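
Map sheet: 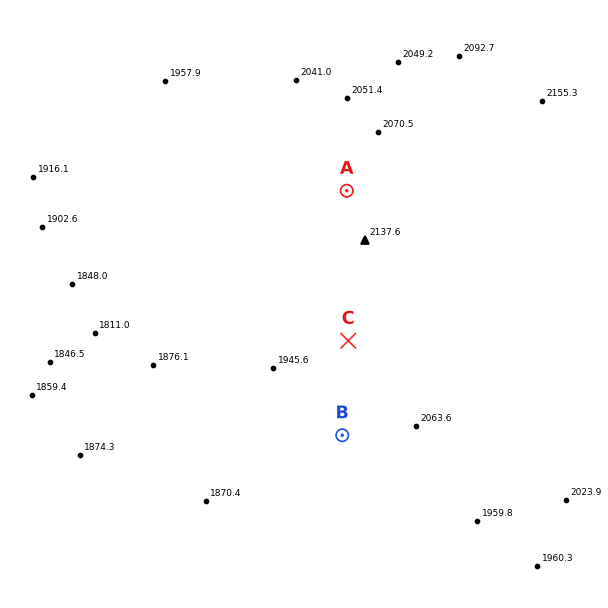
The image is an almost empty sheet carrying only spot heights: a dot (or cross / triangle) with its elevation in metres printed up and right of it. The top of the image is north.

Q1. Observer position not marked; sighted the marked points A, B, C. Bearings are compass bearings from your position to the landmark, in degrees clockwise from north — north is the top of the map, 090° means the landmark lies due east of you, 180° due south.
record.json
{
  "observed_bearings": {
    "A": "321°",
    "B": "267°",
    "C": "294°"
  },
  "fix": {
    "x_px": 537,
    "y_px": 425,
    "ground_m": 2050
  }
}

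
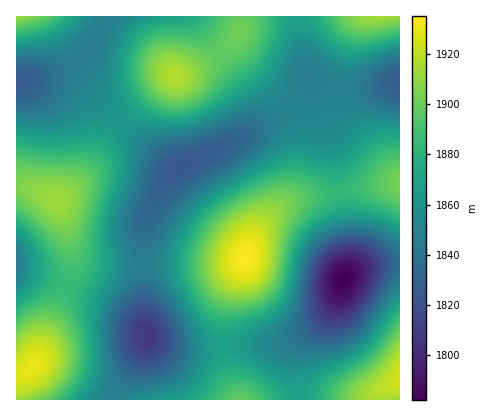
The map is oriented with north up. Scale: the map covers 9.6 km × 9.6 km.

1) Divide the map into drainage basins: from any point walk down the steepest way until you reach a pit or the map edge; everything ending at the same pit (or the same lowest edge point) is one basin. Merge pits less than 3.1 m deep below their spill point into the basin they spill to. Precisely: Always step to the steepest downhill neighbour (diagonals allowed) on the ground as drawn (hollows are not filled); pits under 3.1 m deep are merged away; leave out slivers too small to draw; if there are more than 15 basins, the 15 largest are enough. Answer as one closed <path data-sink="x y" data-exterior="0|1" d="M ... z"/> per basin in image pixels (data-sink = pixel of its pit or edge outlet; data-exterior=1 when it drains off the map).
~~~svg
<path data-sink="182 166" data-exterior="0" d="M238 37l-22 20-26 15-18 4-28 23-28 29-31 46-28 26 5 10 9 34 9 13 14 6 20 2 110-1 18-3 4-3 3-12 11-20 28-28 6-10 6-28 1-30-2-8-9-14-47-50-6-12z"/><path data-sink="344 280" data-exterior="0" d="M400 184l-18 0-86 15-18 10-18 17-11 20-6 20-9 16-10 34-1 28 2 16 9 32 4 8 162 0z"/><path data-sink="146 336" data-exterior="0" d="M70 242l2 20-6 26-31 76-11 9-8 3 0 24 222 0-12-34-3-38 5-30 16-39-12 4-28 2-104-1-14-3-6-4-5-5z"/><path data-sink="20 82" data-exterior="0" d="M240 16l-224 0 0 168 14 4 26 12 6-2 23-24 31-46 28-29 28-23 18-4 20-11 26-21 5-10z"/><path data-sink="400 82" data-exterior="1" d="M400 16l-159 0 0 14-4 10 0 6 4 10 49 52 10 18 1 26-4 26-6 16-9 12 12-6 16-4 28-3 44-9 18 0z"/><path data-sink="16 264" data-exterior="1" d="M20 185l-4 1 0 189 12-4 7-7 4-8 7-22 20-46 6-26-3-24-10-36-17-9z"/>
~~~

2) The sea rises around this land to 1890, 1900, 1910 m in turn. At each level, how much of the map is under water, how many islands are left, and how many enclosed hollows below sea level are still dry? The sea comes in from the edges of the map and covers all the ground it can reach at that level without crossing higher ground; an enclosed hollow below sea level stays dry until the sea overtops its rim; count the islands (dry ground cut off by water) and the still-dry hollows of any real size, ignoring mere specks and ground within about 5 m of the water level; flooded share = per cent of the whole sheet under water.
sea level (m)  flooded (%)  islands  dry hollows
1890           76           1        0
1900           85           2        0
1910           92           2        0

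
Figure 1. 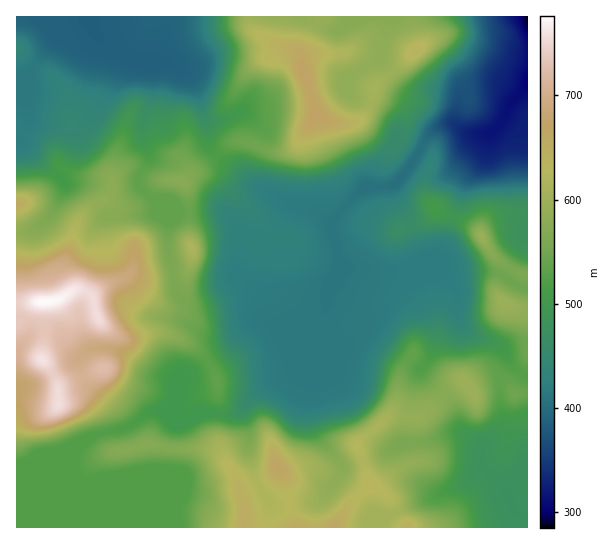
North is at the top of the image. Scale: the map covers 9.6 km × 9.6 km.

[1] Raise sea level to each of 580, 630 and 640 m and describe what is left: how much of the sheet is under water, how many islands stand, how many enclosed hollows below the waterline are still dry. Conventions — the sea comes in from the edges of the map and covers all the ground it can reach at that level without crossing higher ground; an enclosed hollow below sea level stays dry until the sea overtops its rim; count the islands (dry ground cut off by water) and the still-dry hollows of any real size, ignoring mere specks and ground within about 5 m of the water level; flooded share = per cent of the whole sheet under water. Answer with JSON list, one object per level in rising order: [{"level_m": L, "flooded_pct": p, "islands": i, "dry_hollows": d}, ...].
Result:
[{"level_m": 580, "flooded_pct": 75, "islands": 3, "dry_hollows": 0}, {"level_m": 630, "flooded_pct": 89, "islands": 3, "dry_hollows": 0}, {"level_m": 640, "flooded_pct": 90, "islands": 2, "dry_hollows": 0}]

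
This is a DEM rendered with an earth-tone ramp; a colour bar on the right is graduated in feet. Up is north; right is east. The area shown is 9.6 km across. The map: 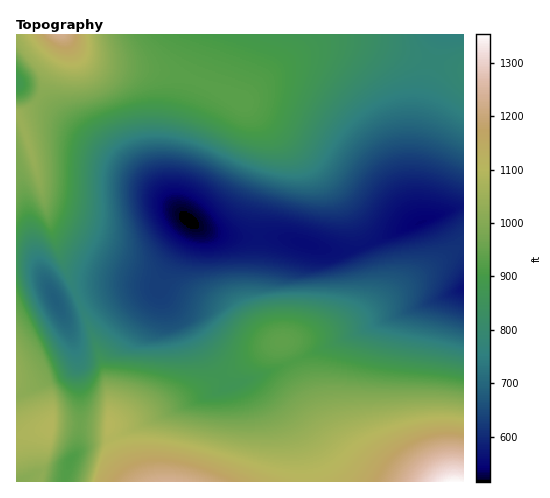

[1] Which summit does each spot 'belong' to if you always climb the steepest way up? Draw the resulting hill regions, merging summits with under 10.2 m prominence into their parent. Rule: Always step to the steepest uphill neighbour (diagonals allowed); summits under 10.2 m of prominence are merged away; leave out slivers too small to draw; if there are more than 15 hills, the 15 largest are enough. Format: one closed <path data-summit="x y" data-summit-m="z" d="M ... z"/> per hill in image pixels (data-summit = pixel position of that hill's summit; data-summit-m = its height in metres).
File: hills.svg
<path data-summit="455 481" data-summit-m="413" d="M463 34l-22 1-15 53-9 43-3 35 1 35 6 20-2 2-56 23-16 5-11 0-58-14-42 0-22-3-22-12-34 64-26 0-30 4-44 14 12 26 8 28 2 67-3 28 3-7 8-5 23-2 83-40 59-21 22 22 16 23 12 27 5 32 156-1z"/><path data-summit="60 35" data-summit-m="375" d="M440 34l-423 0-1 50 25 15 47 39 58 42 37 36 14 10 28 10 53 1 44 12 25 2 28-9 46-21-4-8-3-24 1-38 8-52z"/><path data-summit="21 123" data-summit-m="319" d="M18 84l-2 1 0 176 17 3 6 5 18 35 45-14 30-4 26 0 23-40 10-24-45-42-58-42-47-39z"/><path data-summit="168 481" data-summit-m="376" d="M253 378l-59 21-83 40-19 1-9 4-13 16-5 21 242 1 1-9-5-23-12-27-16-23z"/><path data-summit="50 427" data-summit-m="334" d="M25 262l-9 0 0 219 48 1 6-22 8-11 1-11 1-48-2-32-11-34-23-48-8-10z"/>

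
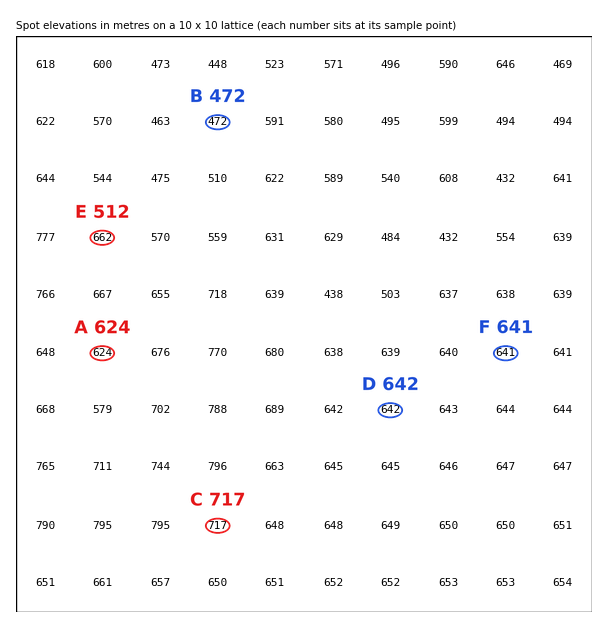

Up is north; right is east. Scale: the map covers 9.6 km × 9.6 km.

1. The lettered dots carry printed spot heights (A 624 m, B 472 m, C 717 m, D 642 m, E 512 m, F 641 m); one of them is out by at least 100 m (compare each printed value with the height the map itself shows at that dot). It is E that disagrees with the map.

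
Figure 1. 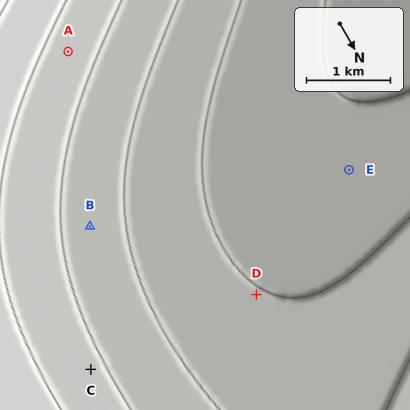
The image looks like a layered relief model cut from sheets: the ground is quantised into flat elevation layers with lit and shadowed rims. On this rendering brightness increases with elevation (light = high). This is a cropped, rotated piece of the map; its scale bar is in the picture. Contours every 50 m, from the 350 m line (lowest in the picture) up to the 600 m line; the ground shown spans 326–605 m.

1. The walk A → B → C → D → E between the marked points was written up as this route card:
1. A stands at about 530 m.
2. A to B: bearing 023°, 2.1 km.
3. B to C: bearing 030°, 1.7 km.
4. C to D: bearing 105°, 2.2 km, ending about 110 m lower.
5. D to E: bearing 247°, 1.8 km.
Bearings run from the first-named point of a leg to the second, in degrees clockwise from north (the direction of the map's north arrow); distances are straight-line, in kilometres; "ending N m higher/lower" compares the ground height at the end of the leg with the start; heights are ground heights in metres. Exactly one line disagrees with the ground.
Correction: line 4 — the bearing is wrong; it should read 276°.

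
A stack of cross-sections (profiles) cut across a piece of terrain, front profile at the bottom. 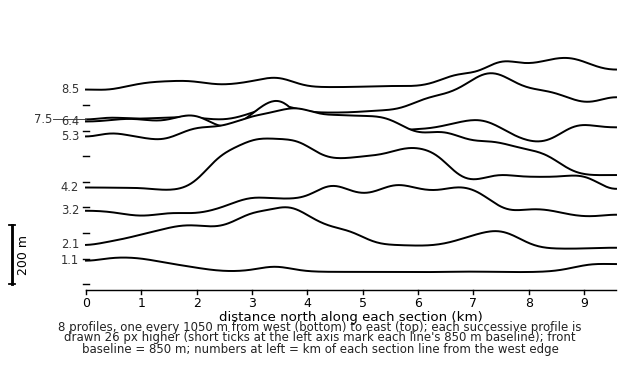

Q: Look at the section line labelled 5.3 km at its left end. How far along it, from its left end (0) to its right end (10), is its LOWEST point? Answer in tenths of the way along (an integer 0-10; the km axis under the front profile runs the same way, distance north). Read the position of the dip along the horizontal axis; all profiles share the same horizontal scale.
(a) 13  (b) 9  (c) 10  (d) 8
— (c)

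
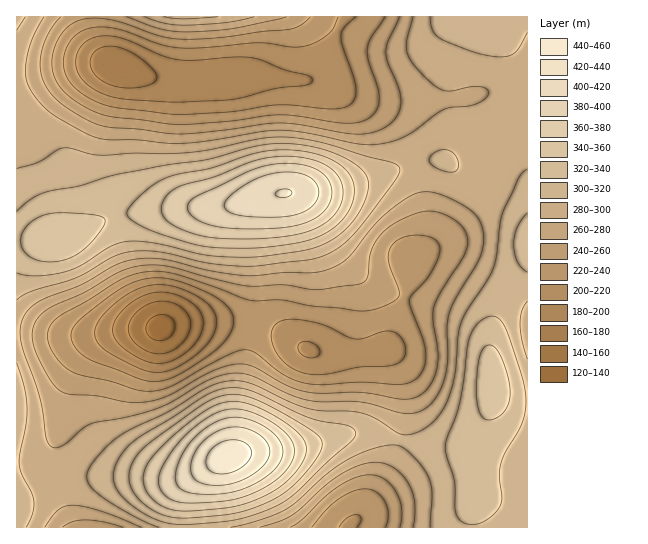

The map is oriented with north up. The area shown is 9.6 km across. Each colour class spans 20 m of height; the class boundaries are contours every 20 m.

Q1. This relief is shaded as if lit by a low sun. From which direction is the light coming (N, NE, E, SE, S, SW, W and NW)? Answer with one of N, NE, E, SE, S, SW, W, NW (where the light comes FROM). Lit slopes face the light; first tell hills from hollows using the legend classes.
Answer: E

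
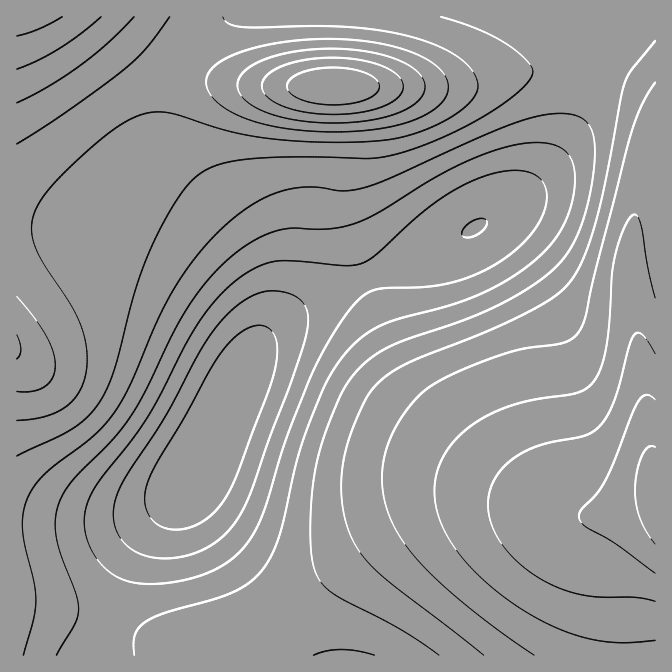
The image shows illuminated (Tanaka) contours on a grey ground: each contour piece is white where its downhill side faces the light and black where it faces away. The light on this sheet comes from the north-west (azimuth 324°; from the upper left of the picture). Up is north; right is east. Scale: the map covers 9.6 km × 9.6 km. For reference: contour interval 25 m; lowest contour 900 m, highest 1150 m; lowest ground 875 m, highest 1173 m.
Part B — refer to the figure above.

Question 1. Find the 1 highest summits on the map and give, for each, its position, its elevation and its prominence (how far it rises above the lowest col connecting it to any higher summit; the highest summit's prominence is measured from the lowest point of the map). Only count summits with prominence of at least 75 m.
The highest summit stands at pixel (334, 87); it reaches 1173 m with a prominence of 298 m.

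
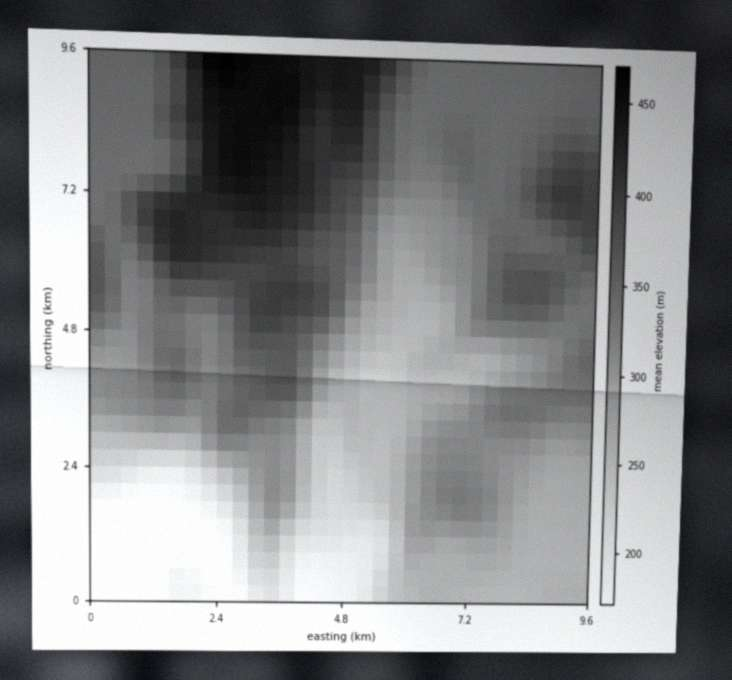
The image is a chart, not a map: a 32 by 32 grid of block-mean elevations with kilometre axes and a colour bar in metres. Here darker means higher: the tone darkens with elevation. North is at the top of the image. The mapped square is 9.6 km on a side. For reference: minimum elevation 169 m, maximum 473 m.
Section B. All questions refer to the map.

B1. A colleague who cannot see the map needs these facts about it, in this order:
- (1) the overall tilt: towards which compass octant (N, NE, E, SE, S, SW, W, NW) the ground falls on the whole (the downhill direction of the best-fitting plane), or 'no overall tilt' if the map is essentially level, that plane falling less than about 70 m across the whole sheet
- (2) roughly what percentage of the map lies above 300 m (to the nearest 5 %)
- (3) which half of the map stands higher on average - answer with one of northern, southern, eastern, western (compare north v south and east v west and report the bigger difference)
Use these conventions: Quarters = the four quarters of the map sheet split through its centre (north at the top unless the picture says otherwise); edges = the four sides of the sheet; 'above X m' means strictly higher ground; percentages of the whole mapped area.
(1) Overall the map slopes down towards the south.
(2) About 65 % of the map lies above 300 m.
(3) The northern half stands higher on average than the southern half.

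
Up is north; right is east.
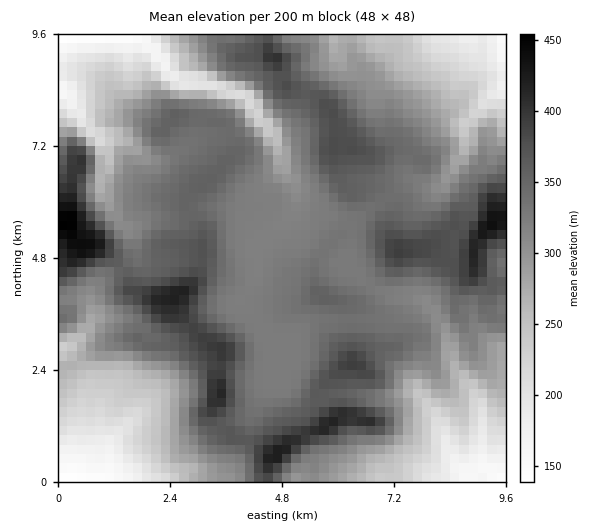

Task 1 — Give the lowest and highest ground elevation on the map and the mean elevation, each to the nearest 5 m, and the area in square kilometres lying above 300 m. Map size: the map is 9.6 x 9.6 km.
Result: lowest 135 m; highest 460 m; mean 310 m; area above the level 61.8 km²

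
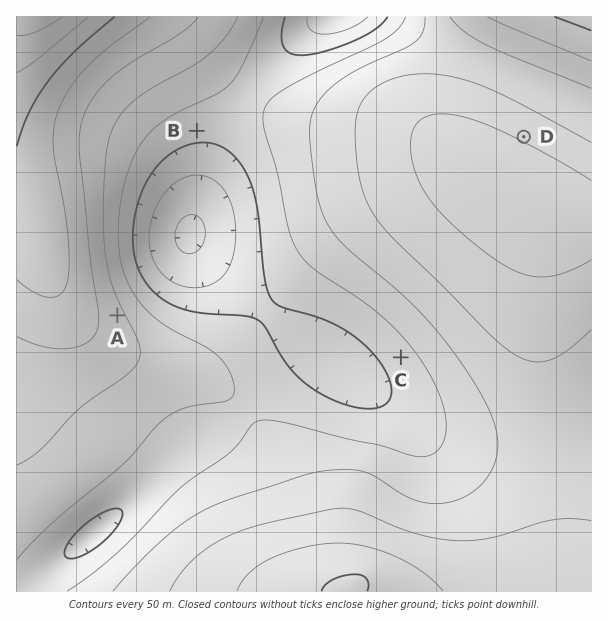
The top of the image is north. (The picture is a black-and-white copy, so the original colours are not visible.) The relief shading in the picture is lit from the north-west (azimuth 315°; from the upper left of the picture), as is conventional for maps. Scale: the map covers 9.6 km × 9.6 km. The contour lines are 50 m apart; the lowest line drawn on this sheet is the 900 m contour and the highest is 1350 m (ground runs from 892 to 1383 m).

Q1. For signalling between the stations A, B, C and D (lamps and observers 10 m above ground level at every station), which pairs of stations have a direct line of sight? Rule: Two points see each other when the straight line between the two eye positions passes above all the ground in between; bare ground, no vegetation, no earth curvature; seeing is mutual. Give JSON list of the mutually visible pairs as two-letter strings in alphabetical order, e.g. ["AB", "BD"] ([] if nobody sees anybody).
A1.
["AB", "AC"]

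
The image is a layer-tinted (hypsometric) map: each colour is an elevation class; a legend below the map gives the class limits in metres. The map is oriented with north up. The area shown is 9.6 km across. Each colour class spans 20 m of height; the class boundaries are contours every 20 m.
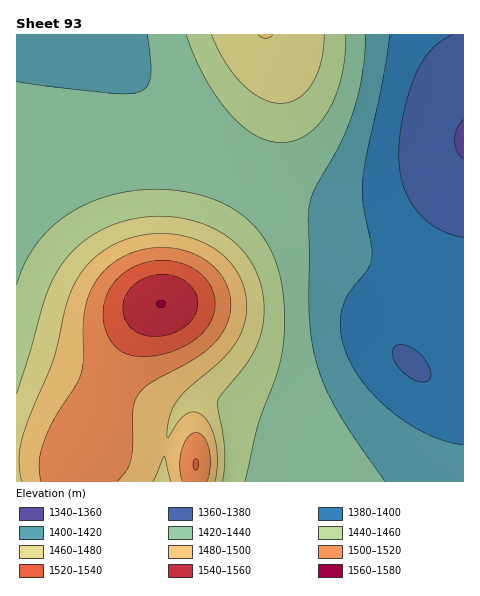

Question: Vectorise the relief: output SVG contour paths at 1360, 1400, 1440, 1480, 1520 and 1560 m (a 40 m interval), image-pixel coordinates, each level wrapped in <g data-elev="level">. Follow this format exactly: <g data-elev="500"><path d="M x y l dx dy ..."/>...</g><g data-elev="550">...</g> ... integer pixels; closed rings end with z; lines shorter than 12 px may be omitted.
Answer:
<g data-elev="1360"><path d="M463 159l-6-9-2-10 2-12 6-9"/></g><g data-elev="1400"><path d="M463 445l-18-4-20-8-20-11-20-16-16-16-13-18-9-18-6-17-1-18 4-16 7-13 17-21 4-10-1-14-8-41 0-25 4-24 16-76 7-44"/></g><g data-elev="1440"><path d="M245 481l13-57 22-59 3-21 2-24-3-32-7-27-12-23-17-20-12-9-14-7-17-6-18-4-20-3-19 1-19 2-18 4-18 6-15 7-14 9-13 11-10 12-9 13-7 14-6 17"/><path d="M186 35l9 22 10 21 12 20 13 16 13 13 13 8 13 6 12 2 13-2 13-7 12-10 9-13 8-17 6-19 3-19 1-21"/></g><g data-elev="1480"><path d="M153 481l9-22 3-2 6 24"/><path d="M215 481l2-17-1-18-3-15-7-12-9-6-9 0-8 7-13 18 1-13 4-15 8-13 10-10 32-27 15-20 6-11 3-12 1-13-2-12-3-11-7-12-8-10-11-9-12-7-14-5-14-3-15-2-27 4-23 9-20 15-15 20-10 23-13 57-22 52-9 25-3 21 3 22"/><path d="M258 35l8 3 7-3"/></g><g data-elev="1520"><path d="M195 470l2-1 2-3-1-4-2-4-3 5z"/><path d="M139 357l20-2 21-7 17-10 12-13 6-15-1-15-7-14-12-11-10-6-11-3-12-1-12 2-12 3-11 5-9 8-7 9-5 10-3 12 1 13 3 11 5 10 7 7 10 5z"/></g><g data-elev="1560"><path d="M159 308l6-2 1-2-1-3-4-1-4 2-1 3z"/></g>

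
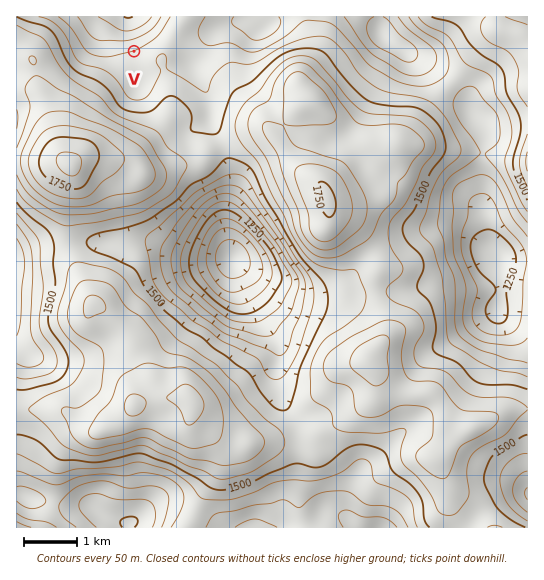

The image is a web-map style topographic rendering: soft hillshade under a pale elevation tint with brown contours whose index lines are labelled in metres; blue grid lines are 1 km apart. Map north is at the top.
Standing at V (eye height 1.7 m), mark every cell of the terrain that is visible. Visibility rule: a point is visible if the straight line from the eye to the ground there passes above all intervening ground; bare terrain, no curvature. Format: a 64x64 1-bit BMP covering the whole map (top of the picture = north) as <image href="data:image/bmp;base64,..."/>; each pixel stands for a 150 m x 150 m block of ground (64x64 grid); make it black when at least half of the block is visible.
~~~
<image width="64" height="64" href="data:image/bmp;base64,Qk0+AgAAAAAAAD4AAAAoAAAAQAAAAEAAAAABAAEAAAAAAAACAAATCwAAEwsAAAIAAAAAAAAA////AAAAAAAAAAAAAAAAAAAAAAAAAAAAAAAAAAAAAAAAAAAAAAAAAAAAAAAAAAAAAAAAAAAAAAAAAAAAAAAAAAAAAAAAAAAAAAAAAAAAAAAAAAAAAAAAAAAAAAAAAAAAAAAAAAAAAAAAAAAAAAAAAAAAAAAAAAAAAAAAAAAAAAAAAAAAAAAAAAAAAAAAAAAAAAAAAAAAAAAAAAAAAAAAAAAAAAAAAAAAAAAAAAAAAAAAAAAAAAAAAAAAAAAAAAAAAAAAAAAAAAAAAAAAAAAAAAAAAAAAAAAAAAAAAAAAAAAAAAAAAAAAAAAAAAAAAAAAAAAAAAAAAAAAAAAAAAAAAAAAAAAAAAAAAAAAAAAAAAAAAAAAAAAAAAAAAAAAAAAAAAAAAAAAAAAAAAAAAAAAAAAAAAAAAAAAAAAAAAAAAAAAAAAAAAAAAAAAAAAAAAAAAAAAAAAAAAAAAAAAAAAAAAAAAAAAAAAAAAAAAAAAAAAAAAAAAAAAAAAAAAAAAAAAAAMAAAAAAAAD/wAAAAAAAAf/AAAAAAAAA/4AAAAAAAAB+AAAAAAAAAH4AAAAAAAAAfgAAAAAAAAD8AAAAAAAAAPwAAAAAAAAB/AAAAAAAAAP+AAAAAAAAB/8AAAAAAAAH/+AAAAAAAAf/cAAAAAAAB/44AAAAAAAH/hwAAAAAAAP+HAAAAAAAA=="/>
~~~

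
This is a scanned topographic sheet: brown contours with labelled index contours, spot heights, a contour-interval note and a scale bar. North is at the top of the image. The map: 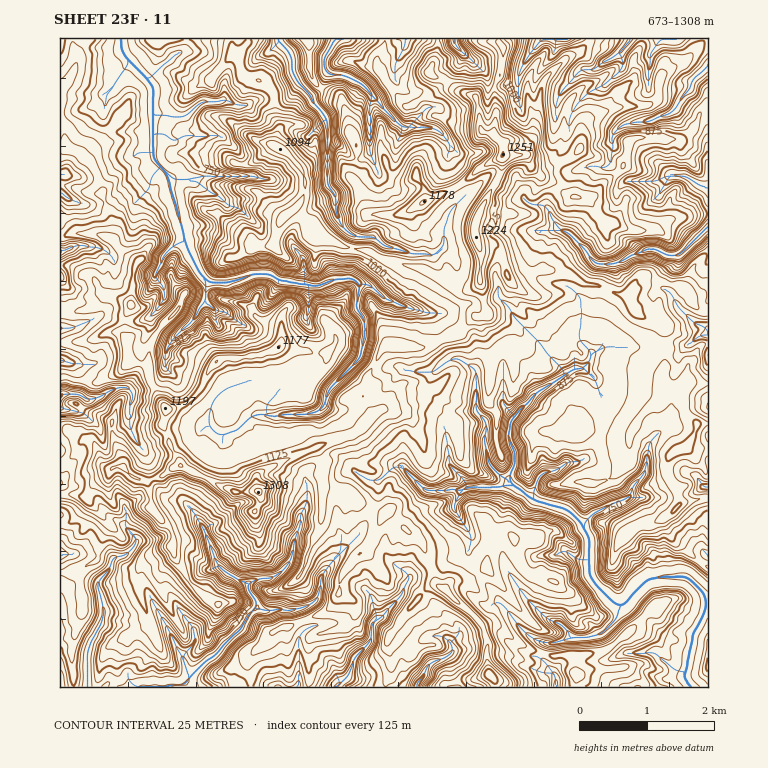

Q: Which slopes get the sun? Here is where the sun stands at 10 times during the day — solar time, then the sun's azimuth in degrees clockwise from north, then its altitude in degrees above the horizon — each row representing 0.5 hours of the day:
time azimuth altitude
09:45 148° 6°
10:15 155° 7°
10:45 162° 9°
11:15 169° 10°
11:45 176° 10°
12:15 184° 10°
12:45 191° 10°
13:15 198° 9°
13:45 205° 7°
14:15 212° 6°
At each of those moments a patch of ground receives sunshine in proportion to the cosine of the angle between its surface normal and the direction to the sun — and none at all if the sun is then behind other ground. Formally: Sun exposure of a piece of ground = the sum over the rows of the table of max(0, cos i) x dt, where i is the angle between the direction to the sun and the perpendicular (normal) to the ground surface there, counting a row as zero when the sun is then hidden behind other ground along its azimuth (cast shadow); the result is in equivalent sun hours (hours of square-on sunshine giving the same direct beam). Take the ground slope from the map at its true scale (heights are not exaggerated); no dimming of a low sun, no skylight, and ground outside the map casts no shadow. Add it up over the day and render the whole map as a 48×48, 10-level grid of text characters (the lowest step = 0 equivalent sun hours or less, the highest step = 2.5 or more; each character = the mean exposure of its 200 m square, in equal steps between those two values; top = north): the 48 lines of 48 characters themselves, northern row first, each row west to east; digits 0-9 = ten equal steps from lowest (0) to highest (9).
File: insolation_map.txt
103324656432114003320000100000243310000330000002
122223551000320000100101100000002400025300000025
133211331001510000100154013300001100340000001430
344100234265342000100004215830001000400001303100
332001223741000000010000302577400001101001002000
200012223301000000002000053113200001100134200002
100044211145400001100000000022200001000230000004
100111111100053100001300000002793102000210354335
521211001211014860000111000000102332115200368865
663000002335745675111000000000058973142102322463
001000000000000003202300012000413587300012210003
122100000000242000300300000034105437521120000000
000000000010001002200100015742033002577410200000
000000000012001345100279775532143565386521000353
344100000000110155320021555333310110003646765400
200310110000025624887420034423632110000273000000
000012300003664372367996310002344110000000000001
331012000000000000000027755321224113430000010000
033001000000000000000000476553564710125420132310
013421000200000000000000013655431687654454311352
553124104000000012000001000012243445443344521048
100100031000000010021101000001788544333334554312
345632110000000011003201111269775444334533333311
455321100000234774335202677765643332456322222102
001156200017766433244002113301333345520232222110
644444400025322233350011112134334466000022222123
100000100153224344400221122443345730012122223333
000010244532232322101222322333173400122222133310
000100134111100000000125774332234101222221234222
420000240000000000002466554243322254344322351003
231000021000000000457766654343213037687433351343
322110002100000047623432225437304046300023533565
334695269971000034431012002763400020001136504105
215889555799644334432100000000000000699895024320
996755201377922646334430110100000000016710000168
268468940157577763334443400000310000002100003875
655736872015778562154423331000122100310221499666
564791032411676621365214455222023346222026789856
002410366210369930472253475311123420001026975882
248223458200058401631554234100132431000089400038
422334557600001149512347620411224255520034000004
331454366861221555205326402582022226773000001332
333234254899940000046444025448300311678400035643
354012426369400024323541055554621143011000137631
352035524644000455478961443112210102100004775321
431567662561014655567603544610010022221241013321
433676896510245665459335467100000013620222332322
434556666348554786566012564013573121345446621136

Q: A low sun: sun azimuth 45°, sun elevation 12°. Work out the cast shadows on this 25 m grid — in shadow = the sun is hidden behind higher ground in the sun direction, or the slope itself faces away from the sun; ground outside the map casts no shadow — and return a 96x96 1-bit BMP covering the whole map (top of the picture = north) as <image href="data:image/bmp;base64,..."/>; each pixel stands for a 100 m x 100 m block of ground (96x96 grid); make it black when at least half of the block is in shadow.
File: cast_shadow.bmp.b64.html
<image width="96" height="96" href="data:image/bmp;base64,Qk2+BAAAAAAAAD4AAAAoAAAAYAAAAGAAAAABAAEAAAAAAIAEAAATCwAAEwsAAAIAAAAAAAAA////AAAAAADIfw+B+PwOHwBwBAfdf8+A2P8HBwBwAAfdf6AAWP+HAADgAAPMf/AAGN+D/gHgAAPMH/mAGZ+D/gGgAAOMHv+AGB8D/gAAHIPMDfzAGP8A/gPgEwEOAf34AHsB/gf8AACPA//8AAMD/g4/AACHw/58BgDD/BzzAIAH4/9/wAPD+Bn2AAAH9/5f/gMD8DPwAAAH//wP/4Oj4GfgAAAH//gf/4ezwE/B4AAP//A884eTgI/H4AwP/+H/g4YcARwH7/8P/+//w4YcABgPx/8P/9//8YAcADAPx/8P/5/+cMA8ACAPz/7//5/88AAAAAAXy/j//5/8eAAAAAM3w/H//x/8OAAAAAB3x+H//7/8OAAABABHw8H//z/4fAAADAAPwMX//j/4HAAAHAA/AAD//H/4HAAAOAP/AAD/+P/wHAAAMAf/8AP/+f/8DAAAAAf//8A/+//4DgAAcD///+A/+/8ADAAP///8b+A/8/wABAAf//8AD8MewfAAAAQePf/AB4cOBQAAAAA8cfvgA44ADwAAAAA4Y/38A4wJH4AAAAAQY72+A4DLHwAAAEAAY72QAQCDPwAAAAAAQ7wAAACHPwAAAAAQQ7gAAAAHPgAAAAAQA7AAAAAOPgAAAABAA4AAAAAIPwAH+wAABwgAAAD5PgAD/cAAB2IAAAD+PAAAAYAABmoAAAD//AAAAIAABmYAAAD//BAAAAAABmcAAAAD+BgAAEAABgPBAAAD+MyAADAABgAzAABnwYD8ADgwBgA+AAD/wOBfABwoOABIAAD3wMAAAB4AcAAAAAD7wAAAAA4AcAACAAADgAAAAA8AJgAAAAAAAAn9Bw4ADgAAAADAAhH8Dg4ADwAAHAPBgBv4Dg4ACBgAGAcAwA/wDB4/4BQAGA4BwY/gBB3/fD4AEBwAAc8IBB/+fvwAABhgAc/x///43vAAADD4A4/////gHOAYAADgA5/////gPMAAAADAIx/////AfMAAAAAAAT////+A/EAD4AAAgD8fn/4B/AAH/8D/gD8HP/j+/AAH3+D/AH9gOAP6fAAPj+B8AH/CMD/geAAfn8AAAH+HMH/gOAB/EAQAAH+PAH/gGAD+AAAAAH8eAP/gCAD+AAAAAHz4APAABAD+AAB8AHP4AfAAAAHoAAD8AH/4AfAAAAzAAADgAD/x8fB4DBwAAAAAAD//8eA4Dh4AAAb4AH//8cA44x4ADn7wAH//8cER+7wAAPzgAf//4cMB/9gAIfxAATP/wbMB/4AAAfAAAAH/gfYB/4AAMfAAAAf8AeYB/4AAMYAAAB/wA+YH/wAAAAAAAB/AE8Z//AAAAAAAAB+AA8b//AAAHAAAAf4EA8f//AAAH4AAAfh8B8fn/AgADsAAAf/8B4fj/AgAAAAAAf/+Dx//+AgAAAIAAe/sPh+/gAgAAQIAAeTgPf8fgQgAAQAAAYDAef8eA4AAAQAAAABAefwYH4AEEQAAPAAAeeAAP4AEGQAAPAcA+AAAP4AAAAAAPP8A+AAAP4AAAAAAGBgAcAYAPAAAAAA="/>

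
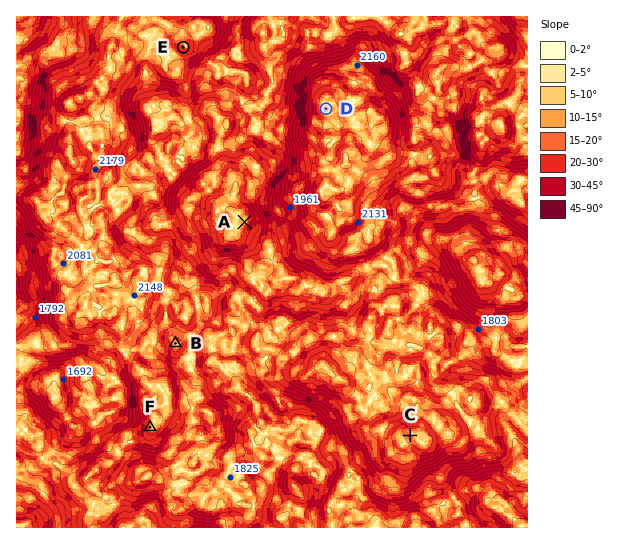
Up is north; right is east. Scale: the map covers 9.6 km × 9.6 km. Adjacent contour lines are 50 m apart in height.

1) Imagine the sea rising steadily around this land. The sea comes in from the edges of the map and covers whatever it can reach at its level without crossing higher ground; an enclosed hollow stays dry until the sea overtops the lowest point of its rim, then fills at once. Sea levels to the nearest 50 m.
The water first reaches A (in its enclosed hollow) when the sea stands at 1800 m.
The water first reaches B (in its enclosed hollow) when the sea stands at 1950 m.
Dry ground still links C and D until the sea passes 1900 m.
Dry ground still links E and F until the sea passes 2050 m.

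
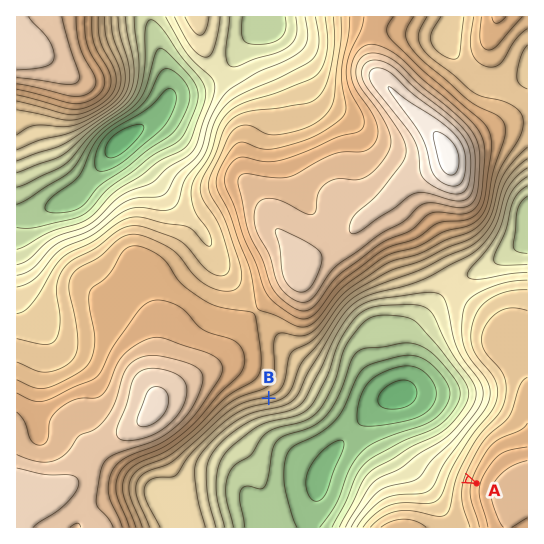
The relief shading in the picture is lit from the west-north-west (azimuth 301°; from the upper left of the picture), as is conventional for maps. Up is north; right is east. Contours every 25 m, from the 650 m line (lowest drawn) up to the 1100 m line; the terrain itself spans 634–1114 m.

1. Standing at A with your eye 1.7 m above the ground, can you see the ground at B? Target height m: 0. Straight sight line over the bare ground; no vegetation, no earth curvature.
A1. yes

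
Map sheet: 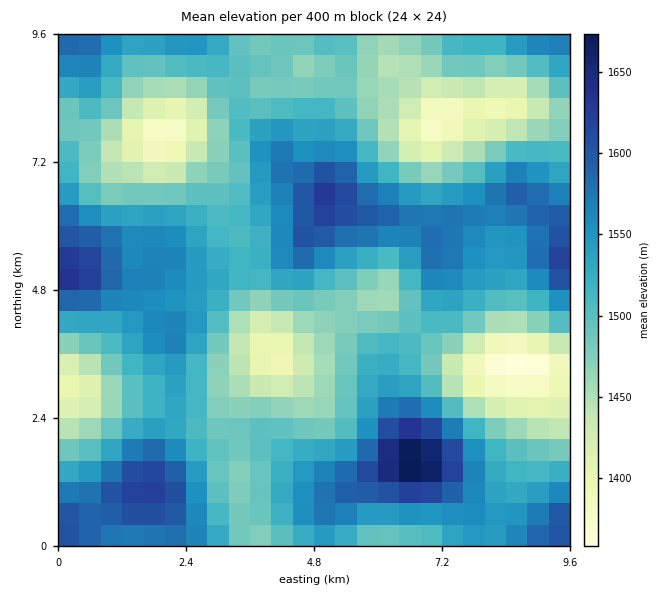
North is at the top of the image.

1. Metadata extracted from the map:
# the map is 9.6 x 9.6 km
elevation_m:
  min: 1355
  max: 1685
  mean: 1515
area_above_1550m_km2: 27.9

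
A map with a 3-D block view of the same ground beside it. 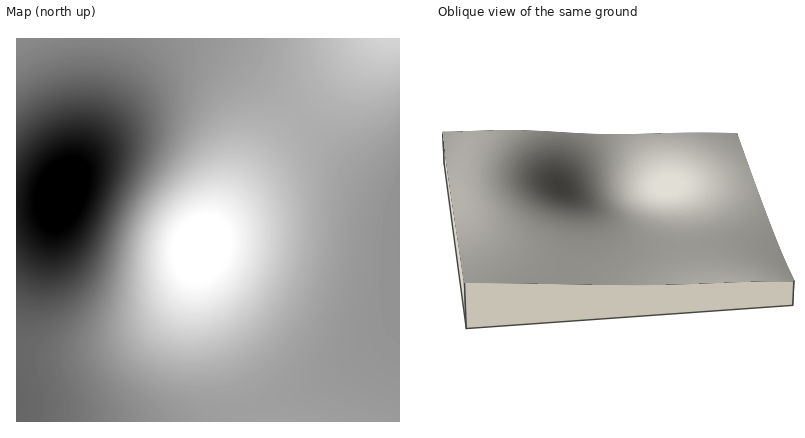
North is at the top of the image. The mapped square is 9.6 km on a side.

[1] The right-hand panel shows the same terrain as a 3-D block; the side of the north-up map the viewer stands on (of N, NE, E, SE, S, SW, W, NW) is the E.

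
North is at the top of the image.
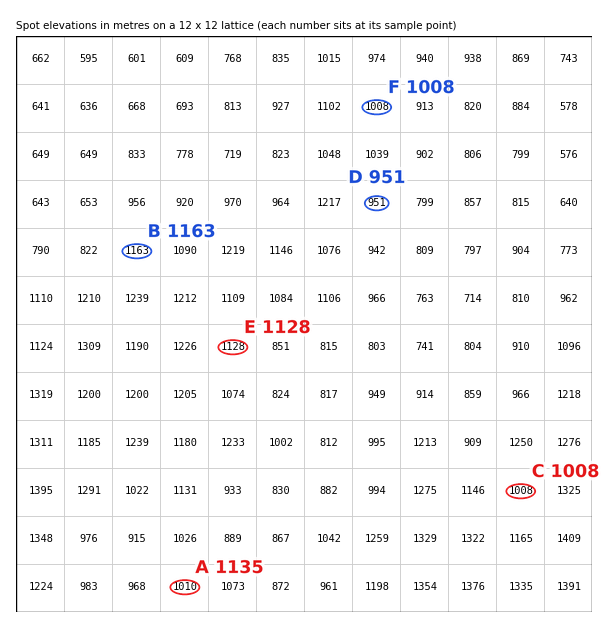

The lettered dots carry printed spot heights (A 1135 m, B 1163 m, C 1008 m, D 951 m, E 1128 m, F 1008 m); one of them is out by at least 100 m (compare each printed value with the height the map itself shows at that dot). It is A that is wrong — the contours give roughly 1010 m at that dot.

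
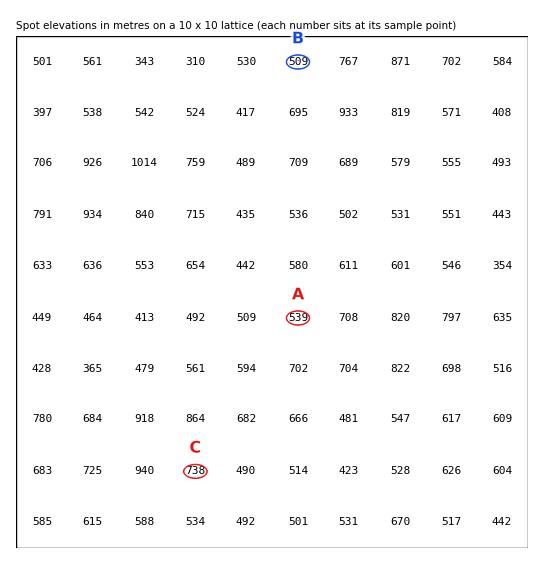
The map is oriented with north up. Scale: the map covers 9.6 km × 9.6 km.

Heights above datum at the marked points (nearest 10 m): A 540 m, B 510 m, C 740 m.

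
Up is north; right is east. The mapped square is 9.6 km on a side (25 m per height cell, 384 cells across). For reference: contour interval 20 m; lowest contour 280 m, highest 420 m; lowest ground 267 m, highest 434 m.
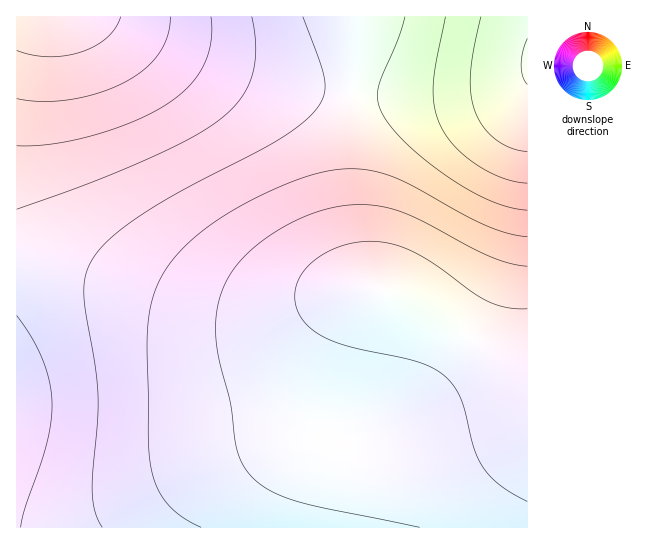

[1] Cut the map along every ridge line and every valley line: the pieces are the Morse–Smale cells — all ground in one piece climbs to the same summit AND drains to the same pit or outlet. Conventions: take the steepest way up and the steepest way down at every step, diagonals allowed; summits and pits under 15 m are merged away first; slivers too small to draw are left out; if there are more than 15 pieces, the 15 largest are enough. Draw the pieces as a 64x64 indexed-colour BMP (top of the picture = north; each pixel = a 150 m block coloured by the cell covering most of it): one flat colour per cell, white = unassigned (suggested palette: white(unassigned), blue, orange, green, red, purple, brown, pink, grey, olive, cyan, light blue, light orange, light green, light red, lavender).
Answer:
<image width="64" height="64" href="data:image/bmp;base64,Qk12CAAAAAAAAHYAAAAoAAAAQAAAAEAAAAABAAQAAAAAAAAIAAATCwAAEwsAABAAAAAAAAAA////ALR3HwAOf/8ALKAsACgn1gC9Z5QAS1aMAMJ34wB/f38AIr28AM++FwDox64AeLv/AIrfmACWmP8A1bDFABERERERERERERERERERERERERERERERERERERERERERERERERERERERERERERERERERERERERERERERERERERERERERERERERERERERERERERERERERERERERERERERERERERERERERERERERERERERERERERERERERERERERERERERERERERERERERERERERERERERERERERERERERERERERERERERERERERERERERERERERERERERERERERERERERERERERERERERERERERERERERERERERERERERERERERERERERERERERERERERERERERERERERERERERERERERERERERERERERERERERERERERERERERERERERERERERERERERERERERERERERERERERERERERERERERERERERERERERERERERERERERERERERERERERERERERERERERERERERERERERERERERERERERERERERERERERERERERERERERERERERERERERERERERERERERERERERERERERERERERERERERERERERERERERERERERERERERERERERERERERERERERERERERERERERERERERERERERERERERERERERERERERERERERERERERERERERERERERERERERERERERERERERERERERERERERERERERERERERERERERERERERERERERERERERERERERERERERERERERERERERERERERERERERERERERERERERERERERERERERERERERERERERERERERERERERERERERERERERERERERERERERERERERERERERERERERERERERERERERERERERERERERERERERExERERERERERERERERERERERERERERERERERERERERMzERERERERERERERERERERERERERERERERERERERETMzMREREREREREREREREREREREREREREREREREREREzMzMxEREREREREREREREREREREREREREREREREREREzMzMzERERERERERERERERERERERERERERERERERERMzMzMzMRERERERERERERERERERERERERERERERERETMzMzMzMxEREREREREREREREiIiIiIiERERERERERETMzMzMzMzEREREREREREREiIiIiIiIiIiIhEREREREzMzMzMzMzMRERERERERESIiIiIiIiIiIiIiIiIRETMzMzMzMzMzMxERERERERIiIiIiIiIiIiIiIiIiIiIzMzMzMzMzMzMzEREREREiIiIiIiIiIiIiIiIiIiIiIjMzMzMzMzMzMzMRERIiIiIiIiIiIiIiIiIiIiIiIiIjMzMzMzMzMzMzMyIiIiIiIiIiIiIiIiIiIiIiIiIiIiMzMzMzMzMzMzMzIiIiIiIiIiIiIiIiIiIiIiIiIiIiIzMzMzMzMzMzMzMiIiIiIiIiIiIiIiIiIiIiIiIiIiIzMzMzMzMzMzMzMyIiIiIiIiIiIiIiIiIiIiIiIiIiIjMzMzMzMzMzMzMzIiIiIiIiIiIiIiIiIiIiIiIiIiIiMzMzMzMzMzMzMzMiIiIiIiIiIiIiIiIiIiIiIiIiIiIzMzMzMzMzMzMzMyIiIiIiIiIiIiIiIiIiIiIiIiIiIjMzMzMzMzMzMzMzIiIiIiIiIiIiIiIiIiIiIiIiIiIiMzMzMzMzMzMzMzMiIiIiIiIiIiIiIiIiIiIiIiIiIiIzMzMzMzMzMzMzMyIiIiIiIiIiIiIiIiIiIiIiIiIiIjMzMzMzMzMzMzMzIiIiIiIiIiIiIiIiIiIiIiIiIiIiMzMzMzMzMzMzMzMiIiIiIiIiIiIiIiIiIiIiIiIiIiIzMzMzMzMzMzMzMyIiIiIiIiIiIiIiIiIiIiIiIiIiIjMzMzMzMzMzMzMzIiIiIiIiIiIiIiIiIiIiIiIiIiIiMzMzMzMzMzMzMzMiIiIiIiIiIiIiIiIiIiIiIiIiIiIzMzMzMzMzMzMzMyIiIiIiIiIiIiIiIiIiIiIiIiIiIjMzMzMzMzMzMzMzIiIiIiIiIiIiIiIiIiIiIiIiIiIiMzMzMzMzMzMzMzMiIiIiIiIiIiIiIiIiIiIiIiIiIiIzMzMzMzMzMzMzMyIiIiIiIiIiIiIiIiIiIiIiIiIiIjMzMzMzMzMzMzMzIiIiIiIiIiIiIiIiIiIiIiIiIiIiMzMzMzMzMzMzMzMiIiIiIiIiIiIiIiIiIiIiIiIiIiIzMzMzMzMzMzMzMyIiIiIiIiIiIiIiIiIiIiIiIiIiIjMzMzMzMzMzMzMzIiIiIiIiIiIiIiIiIiIiIiIiIiIiMzMzMzMzMzMzMzMiIiIiIiIiIiIiIiIiIiIiIiIiIiIzMzMzMzMzMzMzMyIiIiIiIiIiIiIiIiIiIiIiIiIiIjMzMzMzMzMzMzMzIiIiIiIiIiIiIiIiIiIiIiIiIiIiMzMzMzMzMzMzMzMiIiIiIiIiIiIiIiIiIiIiIiIiIiIzMzMzMzMzMzMzMyIiIiIiIiIiIiIiIiIiIiIiIiIiIiMzMzMzMzMzMzMzIiIiIiIiIiIiIiIiIiIiIiIiIiIiIzMzMzMzMzMzMzMiIiIiIiIiIiIiIiIiIiIiIiIiIiIjMzMzMzMzMzMzMyIiIiIiIiIiIiIiIiIiIiIiIiIiIiMzMzMzMzMzMzMz"/>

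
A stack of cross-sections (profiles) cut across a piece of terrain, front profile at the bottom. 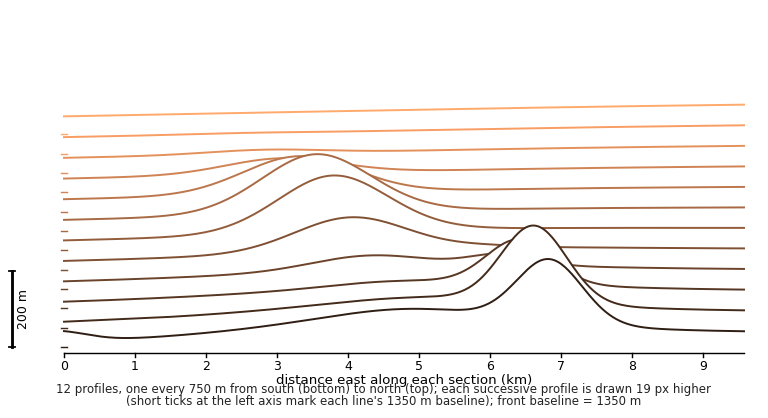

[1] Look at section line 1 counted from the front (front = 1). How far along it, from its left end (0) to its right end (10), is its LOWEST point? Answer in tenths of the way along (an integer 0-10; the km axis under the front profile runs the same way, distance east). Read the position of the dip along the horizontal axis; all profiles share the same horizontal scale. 1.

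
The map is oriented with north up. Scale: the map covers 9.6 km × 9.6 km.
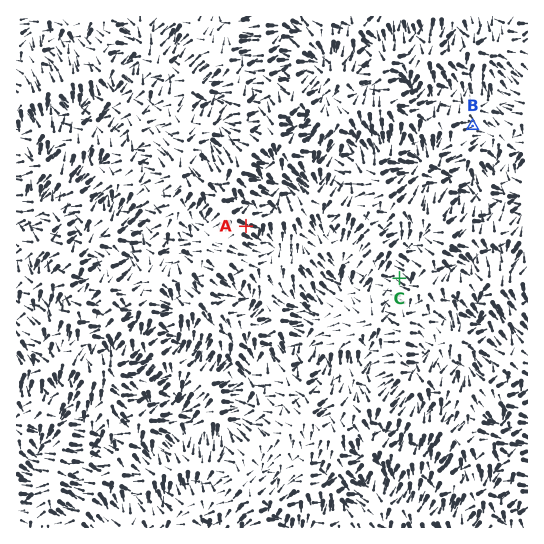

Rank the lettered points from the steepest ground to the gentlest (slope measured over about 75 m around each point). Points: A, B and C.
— A C B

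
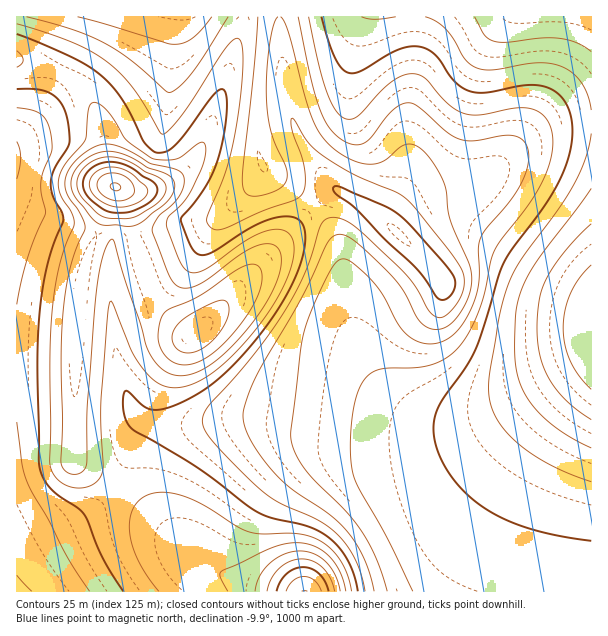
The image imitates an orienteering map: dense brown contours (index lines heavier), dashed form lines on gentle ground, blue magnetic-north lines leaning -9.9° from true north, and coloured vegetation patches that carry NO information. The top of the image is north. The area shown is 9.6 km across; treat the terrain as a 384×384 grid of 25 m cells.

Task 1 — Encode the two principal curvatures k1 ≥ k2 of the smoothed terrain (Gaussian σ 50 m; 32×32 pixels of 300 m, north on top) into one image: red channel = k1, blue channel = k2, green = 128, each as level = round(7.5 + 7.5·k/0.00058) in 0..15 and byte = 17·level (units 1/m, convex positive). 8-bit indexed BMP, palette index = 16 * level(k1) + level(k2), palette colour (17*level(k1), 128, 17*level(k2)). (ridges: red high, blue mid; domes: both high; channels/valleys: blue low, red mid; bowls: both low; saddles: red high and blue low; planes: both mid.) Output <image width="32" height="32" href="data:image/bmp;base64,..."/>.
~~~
<image width="32" height="32" href="data:image/bmp;base64,Qk02CAAAAAAAADYEAAAoAAAAIAAAACAAAAABAAgAAAAAAAAEAAATCwAAEwsAAAABAAAAAAAAAIAAABGAAAAigAAAM4AAAESAAABVgAAAZoAAAHeAAACIgAAAmYAAAKqAAAC7gAAAzIAAAN2AAADugAAA/4AAAACAEQARgBEAIoARADOAEQBEgBEAVYARAGaAEQB3gBEAiIARAJmAEQCqgBEAu4ARAMyAEQDdgBEA7oARAP+AEQAAgCIAEYAiACKAIgAzgCIARIAiAFWAIgBmgCIAd4AiAIiAIgCZgCIAqoAiALuAIgDMgCIA3YAiAO6AIgD/gCIAAIAzABGAMwAigDMAM4AzAESAMwBVgDMAZoAzAHeAMwCIgDMAmYAzAKqAMwC7gDMAzIAzAN2AMwDugDMA/4AzAACARAARgEQAIoBEADOARABEgEQAVYBEAGaARAB3gEQAiIBEAJmARACqgEQAu4BEAMyARADdgEQA7oBEAP+ARAAAgFUAEYBVACKAVQAzgFUARIBVAFWAVQBmgFUAd4BVAIiAVQCZgFUAqoBVALuAVQDMgFUA3YBVAO6AVQD/gFUAAIBmABGAZgAigGYAM4BmAESAZgBVgGYAZoBmAHeAZgCIgGYAmYBmAKqAZgC7gGYAzIBmAN2AZgDugGYA/4BmAACAdwARgHcAIoB3ADOAdwBEgHcAVYB3AGaAdwB3gHcAiIB3AJmAdwCqgHcAu4B3AMyAdwDdgHcA7oB3AP+AdwAAgIgAEYCIACKAiAAzgIgARICIAFWAiABmgIgAd4CIAIiAiACZgIgAqoCIALuAiADMgIgA3YCIAO6AiAD/gIgAAICZABGAmQAigJkAM4CZAESAmQBVgJkAZoCZAHeAmQCIgJkAmYCZAKqAmQC7gJkAzICZAN2AmQDugJkA/4CZAACAqgARgKoAIoCqADOAqgBEgKoAVYCqAGaAqgB3gKoAiICqAJmAqgCqgKoAu4CqAMyAqgDdgKoA7oCqAP+AqgAAgLsAEYC7ACKAuwAzgLsARIC7AFWAuwBmgLsAd4C7AIiAuwCZgLsAqoC7ALuAuwDMgLsA3YC7AO6AuwD/gLsAAIDMABGAzAAigMwAM4DMAESAzABVgMwAZoDMAHeAzACIgMwAmYDMAKqAzAC7gMwAzIDMAN2AzADugMwA/4DMAACA3QARgN0AIoDdADOA3QBEgN0AVYDdAGaA3QB3gN0AiIDdAJmA3QCqgN0Au4DdAMyA3QDdgN0A7oDdAP+A3QAAgO4AEYDuACKA7gAzgO4ARIDuAFWA7gBmgO4Ad4DuAIiA7gCZgO4AqoDuALuA7gDMgO4A3YDuAO6A7gD/gO4AAID/ABGA/wAigP8AM4D/AESA/wBVgP8AZoD/AHeA/wCIgP8AmYD/AKqA/wC7gP8AzID/AN2A/wDugP8A/4D/AIeHh4eHh4iIiIiIh5Wkt+v7yqaUhYZ3d3d3d3d3h4eHh4eHh4eIiIiIiIiXlpWmyNnIpYSFhnd3d4eHh4eHh4eHh4eHh4iIiIiIiIeWlaW2t6aVhIV2d4eHh4eHh4eHh4d3d4eHh4iIiIiIh4eGlZamlYWFhnd3h4eHh4eHh4eHh4aGhoaHh4iIiIiHh4eGhoaFhYZ2d4eHh4eHh4eHh4eGhZWllYaHiIiIiIeHh4eGhoaGdnd3h4eHh4eHh4eHh4WlydmllYeHh4eHh4eHd3Z2dnZ3d3eHh4eHh4eHh4eHhZbJ2YaFh4eHh4eHh4d3d3Z3d3d3d4eHh4eHh4eHh4d1dcfXhnV3h4eHh4eHh3d3d3d3d3d3h4eHh4eHh4eHh4V1x9eGdXaGhoWGdnd3d3d3d3d3d3eHh4eHh4eHh4eXhYa354Z1dZaVlYR1doeHh3d3d3eHh4eHh4eHh4eHh4eFhbjoh3OFlaamlYSEhoeHh3d3h4eHh4eHh4eHh4eHd4aFuOiHgoWWt7ioloOEhoeHh4eHh4eHloaGh4eHh3d3hoW46IeBhqe52smohoODdneHh4eHhpamlpaGh3d3d3eGhbjol3CGlrja2cjIloKEdoeHh4aWpsamlYaHd3d3d4aFqOiWcIempafYx9jIhoJ1d4eHhoam+biVhXZ3d3d3hoWo6JZxmLelhKfXt9i4hIN2d3Z1dYfp6qaFdnZ3d3eGhZfopoGot5ZyhMfYuNing3R2dXV2t+jrtoV2dnZ3h4eFh9i2gbi4l3RyhsjYyMiVc3R0hrfnyJaklYd3dnZ3h4WGyNVxtaaHdnNylsjYyKVzY4bI6MeGhJWWh4d3dnaHdmOQ4JDAoHBjdHODlrfGtJOVx+i4hoWFlpeYiIeGhoeCgaPW+vnntJKEhIOEhaW0psfXqJaFhoeXmJiYiIeGhqPV+P3/+Pn31YaFhXVkdKfJx5eGloeHh5iYmJiIh4Z2krTn+/zZouPzuIaFdWV2x8eWhYWXiIeHh5iYmJiHh3d0gaDBwaAwYcbol4VzhbfWlnSFl5iYh4eHmJiYmIiHdnZ2lbSjhXVyl+e4hYGX2LZ1dHaYmJiHhoeImJiYmId2dXaXt6iHhnOGx9iGgKjol3R0doiomIeGhoeYmJiYh4eGlqe4mIeGdHWn6JeAuNeGdHWGh6iYh3Z2h4iYmJiHl6e3t6iIhoaFdZfot4DI14Z0dYaHmKiHdnZ3h4eXl4e3t7eomIeGh4aFhsjYgMjHhnR2hoeXl5d3dnZ3h4eHh7inmIeGhoaHh4aFt+iA18d1dXaHh4eXl4d2dnaHh4eHl4eGhoaGh4eHhoWX6JHXuIV1doeHh4eHh4d2dneHh4c="/>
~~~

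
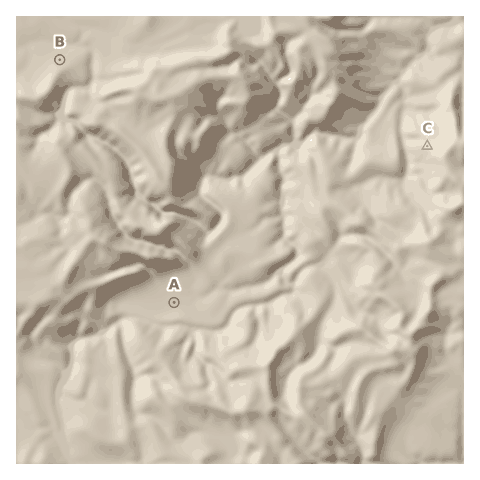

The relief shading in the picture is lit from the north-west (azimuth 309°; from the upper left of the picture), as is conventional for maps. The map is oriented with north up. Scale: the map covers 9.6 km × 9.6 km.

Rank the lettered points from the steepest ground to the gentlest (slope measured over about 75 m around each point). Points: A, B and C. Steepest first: C B A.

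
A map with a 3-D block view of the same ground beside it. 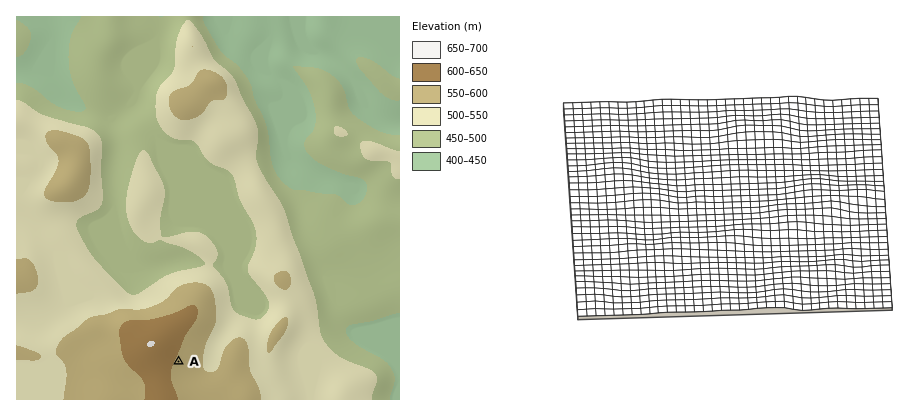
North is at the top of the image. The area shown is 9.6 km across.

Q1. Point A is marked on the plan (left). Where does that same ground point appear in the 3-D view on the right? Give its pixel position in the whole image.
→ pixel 601 188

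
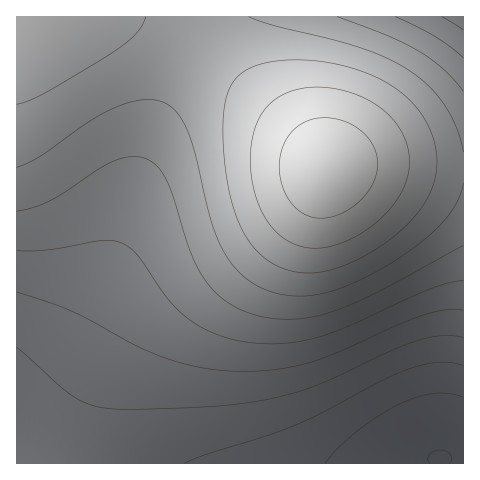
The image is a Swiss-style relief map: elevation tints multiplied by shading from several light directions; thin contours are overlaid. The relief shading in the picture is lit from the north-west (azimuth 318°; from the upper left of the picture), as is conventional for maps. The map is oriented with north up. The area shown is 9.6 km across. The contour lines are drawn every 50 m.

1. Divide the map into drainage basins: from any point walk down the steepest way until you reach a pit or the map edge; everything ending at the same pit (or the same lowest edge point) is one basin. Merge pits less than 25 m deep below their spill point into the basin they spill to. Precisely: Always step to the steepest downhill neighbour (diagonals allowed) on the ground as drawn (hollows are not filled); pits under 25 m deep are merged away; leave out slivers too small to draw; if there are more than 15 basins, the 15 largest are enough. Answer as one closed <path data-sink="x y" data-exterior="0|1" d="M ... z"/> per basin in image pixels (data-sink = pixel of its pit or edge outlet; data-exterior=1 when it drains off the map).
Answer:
<path data-sink="440 459" data-exterior="0" d="M130 16l-114 1 0 446 447 1 1-296-57-4-54 0-26 4-24-28-26-25-54-45-42-30z"/><path data-sink="463 17" data-exterior="1" d="M463 16l-333 1 51 23 42 30 54 45 26 25 24 28 26-4 54 0 56 4z"/>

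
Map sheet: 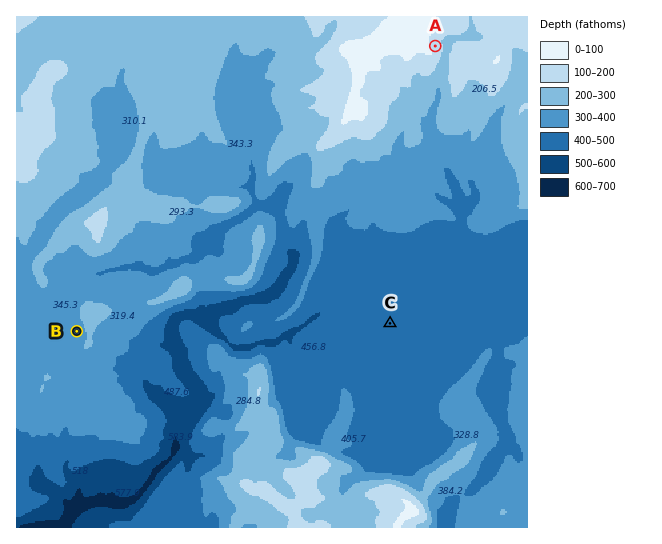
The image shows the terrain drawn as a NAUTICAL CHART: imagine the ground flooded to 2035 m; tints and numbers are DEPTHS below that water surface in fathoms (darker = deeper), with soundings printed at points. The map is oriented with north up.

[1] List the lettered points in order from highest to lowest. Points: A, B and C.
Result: A B C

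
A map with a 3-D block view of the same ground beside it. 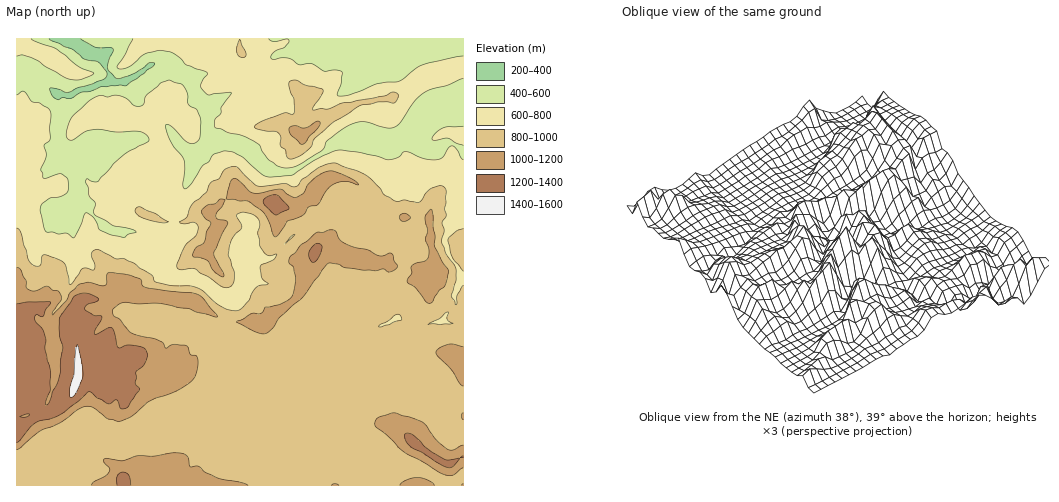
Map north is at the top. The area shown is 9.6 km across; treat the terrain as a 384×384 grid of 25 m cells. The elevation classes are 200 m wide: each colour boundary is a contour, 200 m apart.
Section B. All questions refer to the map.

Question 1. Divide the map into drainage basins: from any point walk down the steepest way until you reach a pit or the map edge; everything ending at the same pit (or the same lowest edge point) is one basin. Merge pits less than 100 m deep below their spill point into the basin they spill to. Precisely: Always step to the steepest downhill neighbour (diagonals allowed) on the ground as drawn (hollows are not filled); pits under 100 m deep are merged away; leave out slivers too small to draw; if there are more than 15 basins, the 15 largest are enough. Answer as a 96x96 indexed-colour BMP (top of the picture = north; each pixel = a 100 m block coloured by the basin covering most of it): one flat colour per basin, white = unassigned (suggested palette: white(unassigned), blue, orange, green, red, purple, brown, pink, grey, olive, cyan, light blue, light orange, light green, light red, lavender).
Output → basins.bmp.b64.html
<image width="96" height="96" href="data:image/bmp;base64,Qk12EgAAAAAAAHYAAAAoAAAAYAAAAGAAAAABAAQAAAAAAAASAAATCwAAEwsAABAAAAAAAAAA////ALR3HwAOf/8ALKAsACgn1gC9Z5QAS1aMAMJ34wB/f38AIr28AM++FwDox64AeLv/AIrfmACWmP8A1bDFABERERERERERERERERERERERERERERERERERERERERERERERERERERERERERERERERERERERERERERERERERERERERERERERERERERERERERERERERERERERERERERERERERERERERERERERERERERERERERERERERERERERERERERERERERERERERERERERERERERERERERERERERERERERERERERERERERERERERERERERERERERERERERERERERERERERERERERERERERERERERERERERERERERERERERERERERERERERERERERERERERERERERERERERERERERERERERERERERERERERERERERERERERERERERERERERERERERERERERERERERERERERERERERERERERERERERERERERERERERERERERERERERERERERERERERERERERERERERERERERERERERERERERERERERERERERERERERERERERERERERERERERERERERERERERERERERERERERERERERERERERERERERERERERERERERERERERERERERERERERERERERERERERERERERERERERERERERERERERERERERERERERERERERERERERERERERERERERERERERERERERERERERERERERERERERERERERERERERERERERERERERERERERERERERERERERERERERERERERERERERERERERERERERERERERERERERERERERERERERERERERERERERERERERERERERERERERERERERERERERERERERERERERERERERERERERERERERERERERERERERERERERERERERERERERERERERERERERERERERERERERERERERERERERERERERERERERERERERERERERERERERERERERERERERERERERERERERERERERERERERERERERERERERERERERERERERERERERERERERERERERERERERERERERERERERERERERERERERERERERERERERERERERERERERERERERERERERERERERERERERERERERERERERERERERERERERERERERERERERERERERERERERERERERERERERERERERERERERERERERERERERERERERERERERERERERERERERERERERERERERERERERERERERERERERERERERERERERERERERERERERERERERERERERERERERERERERERERERERERERERERERERERERERERERERERERERERERERERERERERERERERERERERERERERERERERERERERERERERERERERERERERERERERERERERERERERERERERERERERERERERERERERERERERERERERERERERERERERERERERERERERERERERERERERERERERERERERERERERERERERERERERERERERERERERERERERERERERERERERERERERERERERERERERERERERERERERERERERERERERERERERERERERERERERERERERERERERERERERERERERERERERERERERERERERERERERERERERERERERERERERERERERERERERERERERERERERERERERERERERERERERERERERERERERERERERERERERERERERERERERERERERERERERERERERERERERERERERERERERERERERERERERERERERERERERERERERERERERERERERERERERERERERERERERERERERERERERERERERERERERERERERERERERERERERERERERERERERERERERERERERERERERERERERERERERERERERERERERERERERERERERERERERERERERERERERERERERERERERERERERERERERERERERERERERERERERERERERERERERERERERERERERERERERERERERERERERERERERERERERERERERERERERERERERERERERERERERERERERERERERERERERERERERERERERERERERERERERERERERERERERERERERERERERERERERERERERERERERERERERERERERERERERERERERERERERERERERERERERERERERERERERERERERERERERERERERERERERERERERERERERERERERERERERERERERERERERERERERERERERERERERERERERERERERERERERERERERERERERERERERERERERERERERERERERERERERERERERERERERERERERERERERERERERERERERERERERERERERERERERERERERERERERERERERERERERERERERERERERERERERERERERERERERERERERERERERERERERERERERERERERERERERERERERERERERERERERERERERERERERERERERERERERERERERERERERERERERERERERERERERERERERERERERERERERERERERERERERERERERERERERERERERERERERERERERERERERERERERERERERERERERERERERERERERERERERERERERERERERERERERERERERERERERERERERERERERERERERERERERERERERERERERERERERERERERERERERERERERERERERERERERERERERERERERERERERERERERERERERERERERERERERERERERERERERERERERERERERERERERERERERERERERERERERERERERERERERERERERERERERERERERERERERERERERERERERERERERERERERERERERERERERERERERERERERERERERERERERERERERERERERERERERERERERERERERERERERERERERERERERERERERERERERERERERERERERERERERERERERERERERERERERERERERERERERERERERERERERERERERERERERERERERERERERERERERERERERERERERERERERERERERERERERERERERERERERERERERERERERERERERERERERERERERERERERERERERERERERERERERERERERERERERERERERERERERERERERERERERERERERERERERERERERERERERERERERERERERERERERERERERERERERERERERERERERERERERERERERERERERERERERERERERERERERERERERERERERERERERERERERERERERERERERERERERERERERERERERERERERERERERERERERERERERERERERERERERERERERERERERERERERERERERERERERERERERERERERERERERERERERERERERERERERERERERERERERERERERERERERERERERERERERERERERERERERERERERERERERERERERERERERERERERERERERERERERERERERERERERERERERERERERERERERERERERERERERERERERERERERERERERERERERERERERERERERERERERERERERERERERERERERERERERERERERERERERERERERERERERERERERERERERERERERERERERERERERERERERERERERERERERERERERERERERERERERERERERERERERERERERERERERERERERERERERERERERERERERERERERERERERERERERERERERERERERERERERERERERERERERERERERERERERERERERERERERERERERERERERERERERERERERERERERERERERERERERERERERERERERERERERERERERERERERERERERERERERERERERERERERERERERERERERERERERERERERERERERERERERERERERERERERERERERERERERERERERERERERERERERERERERERERERERERERERERERERERERERERERERERERERERERERERERERERERERERERERERERERERERERERERERERERERERERERERERERERERERERERERERERERERERERERERERERERERERERERERERERERERERERERERERERERERERERERERERERERERERERERERERERERERERERERERERERERERERERERERERERERERERERERERERERERERERERERERERERERERERERERERERERERERERERERERERERERERERERERERERERERERERERERERERERERERERERERERERERERERERERERERERERERERERERERERERERERERERERERERERERERERERERERERERERERERERERERERERERERERERERERERERERERERERERERERERERERERERERERERERERERERERERERERERERERERERERERERERERERERERERERERERERERERERERERERERERERERERERERERERERERERERERERERERERERERERERERERERERERERERERERERERERERERERERERERERERERERERERERERERERERERERERERERERERERERERERERERERERERERERERERERERERERERERERERERERERERERERERERERERERERERERERERERERERIRERERERERERERERERERERERERERERERERERERERERERERERERERERERERERERESIhERERERERERERERERERERERERERERERERERERERERERERERERERERERERERERERIiIRERERERERERERERERERERERERERERERERERERERERERERERERERERERERERERIiIhERERERERERERERERERERERERERERERERERERERERERERERERERERERERERERIiIiIRERERERERERERERERERERERERERERERERERERERERERERERERERERERERERIiIiIiEREREREREREREREREREREREREREREREREREREREREREREREREREREREREREiIiIiIhEREREREREREREREREREREREREREREREREREREREREREREREREREREREREiIiIiIiIiEREREREREREREREREREREREREREREREREREREREREREREREREREREREiIiIiIiIiIiIhERERERERERERERERERERERERERERERERERERERERERERERERERIiIiIiIiIiIiIiIRERERERERERERERERERERERERERERERERERERERERERERERESIiIiIiIiIiIiIiIhEREREREREREREREREREREREREREREREREREREREREREREREiIiIiIiIiIiIiIiIiERERERERERERERERERERERERERERERERERERERERERERESIiIiIiIiIiIiIiIiIiIRERERERERERERERERERERERERERERERERERERERERESIiIiIiIiIiIiIiIiIiIiIiERERERERERERERERERERERERERERERERERERERERIiIiIiIiIiIiIiIiIiIiIiIiIiERERERERERERERERERERERERERERERERERERESIiIiIiIiIiIiIiIiIiIiIiIiIiIiIRERERERERERERERERERERERERERERERERIiIiIiIiIiIiIiIiIiIiIiIiIiIiIiIhERERERERERERERERERERERERERERERERIiIiIiIiIiIiIiIiIiIiIiIiIiIiIiIhERERERERERERERERERERERERERERERESIiIiIiIiIiIiIiIiIiIiIiIiIiIiIiIhERERERERERERERERERERERERERERERESIiIiIiIiIiIiIiIiIiIiIiIiIiIiIiIhERERERERERERERERERERERERERERERESIiIiIiIiIiIiIiIiIiIiIiIiIiIiIiIg=="/>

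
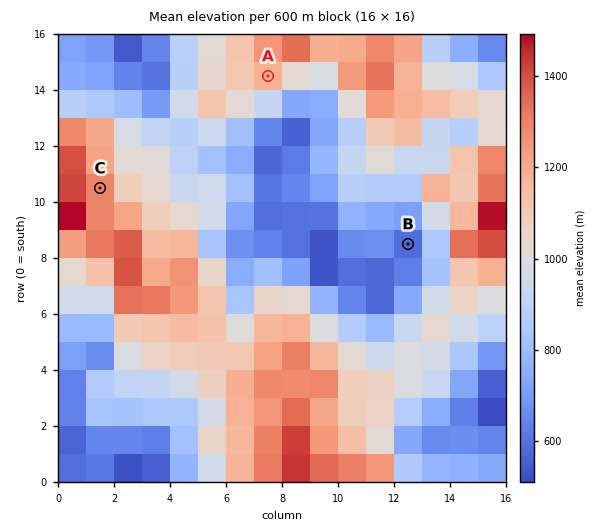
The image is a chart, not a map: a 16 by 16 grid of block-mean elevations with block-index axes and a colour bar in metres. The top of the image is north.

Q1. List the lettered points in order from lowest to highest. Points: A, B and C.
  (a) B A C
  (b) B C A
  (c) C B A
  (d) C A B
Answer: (a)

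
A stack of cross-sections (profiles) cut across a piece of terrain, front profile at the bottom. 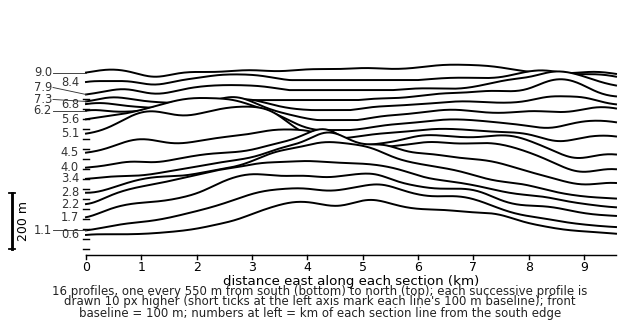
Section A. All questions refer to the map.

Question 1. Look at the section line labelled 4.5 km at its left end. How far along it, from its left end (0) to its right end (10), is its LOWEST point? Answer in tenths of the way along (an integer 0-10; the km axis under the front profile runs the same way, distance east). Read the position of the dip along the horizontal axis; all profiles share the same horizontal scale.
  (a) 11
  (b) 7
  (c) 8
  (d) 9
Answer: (d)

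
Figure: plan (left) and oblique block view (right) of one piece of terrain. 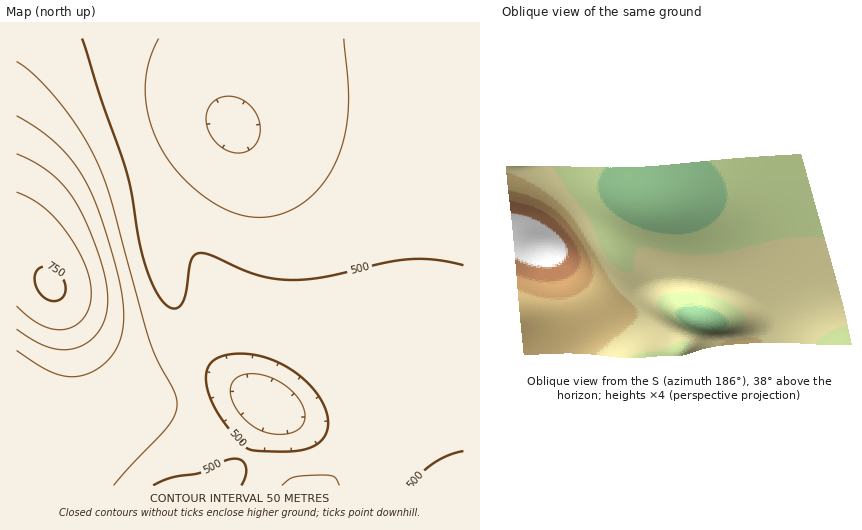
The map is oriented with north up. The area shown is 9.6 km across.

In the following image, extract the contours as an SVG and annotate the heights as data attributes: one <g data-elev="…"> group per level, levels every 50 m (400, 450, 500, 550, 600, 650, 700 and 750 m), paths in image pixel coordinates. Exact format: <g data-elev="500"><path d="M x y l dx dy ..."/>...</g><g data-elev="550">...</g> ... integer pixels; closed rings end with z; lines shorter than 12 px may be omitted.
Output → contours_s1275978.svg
<g data-elev="400"><path d="M236 153l-9-3-10-6-6-9-4-10-1-9 3-9 6-7 8-3 12 0 10 5 10 9 5 12 0 11-5 11-9 7z"/></g><g data-elev="450"><path d="M274 434l-10-2-10-5-10-8-7-9-5-10-2-9 2-8 5-6 6-2 8-1 18 3 17 9 14 14 5 14 0 6-3 6-4 4-7 3z"/><path d="M344 39l4 45 0 27-4 28-9 24-14 23-18 17-22 11-22 3-13-1-12-3-13-6-14-9-26-22-19-27-12-28-5-29 3-28 11-25"/></g><g data-elev="500"><path d="M153 485l19-7 28-5 24-12 11-2 7 1 4 7 0 9-5 9"/><path d="M411 485l10-12 13-10 14-8 15-4"/><path d="M278 452l-22-1-8-2-9-8-17-22-11-19-5-17 1-14 8-10 10-4 14-1 14 1 16 3 14 7 14 8 12 11 9 12 7 11 3 12-1 10-3 9-8 7-9 4-13 2z"/><path d="M463 265l-29-5-27-1-23 4-62 14-36 3-30-5-45-20-12-2-5 3-3 5-5 31-3 10-7 6-7-1-5-5-6-8-12-26-7-27-7-47-5-21-26-75-19-59"/></g><g data-elev="550"><path d="M114 485l55-60 7-14 0-13-4-11-15-28-7-18-39-141-15-40-16-30-20-27-25-27-18-14"/><path d="M339 485l-5-8-12-2-29 2-11 8"/></g><g data-elev="600"><path d="M17 351l23 15 16 8 15 3 16-3 15-9 13-13 7-17 2-20-3-24-8-33-14-47-13-29-13-21-16-16-18-16-22-13"/></g><g data-elev="650"><path d="M17 329l17 12 15 6 14 3 14-2 13-7 9-11 7-14 2-16-2-20-7-23-12-34-12-22-12-16-13-12-15-10-18-9"/></g><g data-elev="700"><path d="M17 306l12 12 13 8 12 3 12 0 10-4 8-8 6-11 1-13-1-14-5-15-9-17-10-16-12-14-11-10-12-8-14-7"/></g><g data-elev="750"><path d="M53 301l7-1 4-5 2-6-2-7-4-8-6-5-7-2-6 0-3 3-3 4 1 12 7 10z"/></g>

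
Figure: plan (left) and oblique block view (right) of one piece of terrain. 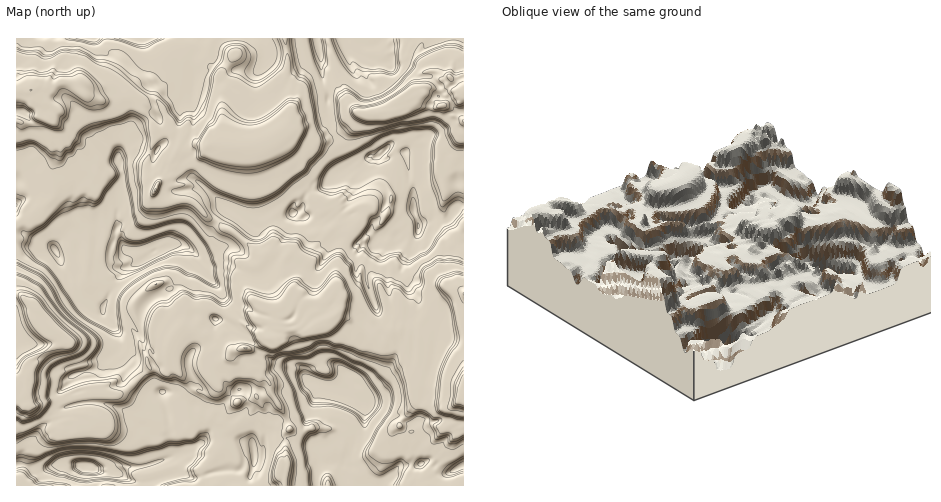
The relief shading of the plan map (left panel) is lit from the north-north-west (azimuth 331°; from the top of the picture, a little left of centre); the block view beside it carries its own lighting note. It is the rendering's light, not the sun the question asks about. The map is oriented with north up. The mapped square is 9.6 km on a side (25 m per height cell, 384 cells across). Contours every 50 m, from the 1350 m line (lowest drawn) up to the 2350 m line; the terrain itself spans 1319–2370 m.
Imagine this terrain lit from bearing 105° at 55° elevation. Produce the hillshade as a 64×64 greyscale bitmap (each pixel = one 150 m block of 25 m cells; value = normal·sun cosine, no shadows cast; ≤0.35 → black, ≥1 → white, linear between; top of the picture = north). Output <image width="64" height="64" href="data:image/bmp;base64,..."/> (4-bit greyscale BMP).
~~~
<image width="64" height="64" href="data:image/bmp;base64,Qk12CAAAAAAAAHYAAAAoAAAAQAAAAEAAAAABAAQAAAAAAAAIAAATCwAAEwsAABAAAAAAAAAAAAAAABEREQAiIiIAMzMzAERERABVVVUAZmZmAHd3dwCIiIgAmZmZAKqqqgC7u7sAzMzMAN3d3QDu7u4A////ALqbh2VCABNWmbqVM1iau7u6qVXv3uV9y7u7txWru6h6u7uYiWUxNnM5u7qXRIuqu8uGJu/u6Iy7u6rLM5q73GSb3uut25Q4hWmqq7lDm7u7zIUF7+7rq7u6iM2Umovf6qrN7s7qZYhWm8u6qoI6u7zchQLe/tu7u6dorLnNiLzeqq3bqnZVVFisy7u7pha7vN2WQa3u27u7lFm7u7u7u8y7u6mHZlVXm7zMzLu5M5u87IeGjf/Lu7ulGLu7u7u6vMynWKqZiJzsu7vMu82ke83reKqs79u7u7kTq7u7qqed3bVqu7u7zv7Lu7u7vcmbvMuqqaze7cy7ukB7u7uUaau6u5q7u7u9/su7u7u7u7u7u7u5nNre3LvJcRe9ynRru3m8y7u7u73uu7u7u7u7u7u7u7u824u7u8kzA5vLZXiHWM7suqu7ve27u7uru7u7u7u7qs7dmaqauzEgVpplRoir//7Lu7ze3Mu7u6u7u7pr66uM7t2XeZmrkRATaqQ1Vr3u/ru7u7vO7bu6q7qYrJjJq73u7MmJq7uTIgJrpCQivf/+qJq7u73uzMqaqYau7JeJ3u3cy7u7u3NDEnulJSC8///qZoibuL7suqmpZ73tp4re7d27u7u5M0Qzi7YlIKv//u65mHe5a+tom9lqu8uqvd7e/Zi9y6QiSESbtxVAev/+3d3bqZl2mpq+14u7u7u+7u/qWO/YQiSXNqu5JHMW3+3bvf27qpRqqs7Hm7q8u77//ais7mEkeZZZu7oxiRFc7KrN/su6lEmrzteKqazMzcupisy2I2Z4qpq7u3FaqEOLvN7/67uFWKu92oqoeL7Gi6qrunRVabu7u7u7pBW6lUm9//7rqoZHq7vLq7qZl0e83bqpZ6u7u7u7u7u5IKlFq7u7q8l3lje7u7u7u7uTSrvbq7q9y7u7u7u7u7lAhEq8uYeJqTOWN7u7u7uquoRau7u7u97su7u7u7u7uTAje8uYd5qpJKgmu7u7vbiqY4u7uqu7ve7Luru7u7u4MAOcypmau6ckqjOqu7u8ualEqru7q7u7/9vImru7u7YiBK26rLy8tiSrgliru7u4mVSaq7u7u7vv3Mhau7qrpTZHu7vM27u3E5vJVDioiaclNJmHq7uqu9/uxlq7qqqUSJmrvMzLu7owabzJRJmHdiVWmWJau3ab3u3EirqGmVSJmJq8zbu7u5IFat2pmphxJ6mqpha7kjrd3ZSZq2NlOKqqmbvbu7u7pyAlnMqaqCAou7uqdqy3Fr69l6qakkYkeHaZvMu7u7zIQQA3mqmmISe7u7u6q7l3vsu5q7qSKYVWqYm8qru73dylACWJq7UjNqu7u7u72mnM67mauWUSaHaru7uZu7ve7cuUEmmqozY1iqu7u7rMVby7umWrQTRXie3M23m7u97tu7uVRXdSWXZXq7u7yqymnbu7p4umEoqr79zbmru7zuybzLuoRTOblWd4q5rLq7q97du7q7pwSrvv7Lu7u7vNyJvN24VlJ6h5umJqqKy7u7zv3Lu7yZQXq83d27u7u725qqqqmYJZd7y7p2q6q7u7u8/sy7vqaUJpu87tu7u7vLlTi8y4RHiqu7u7q7qpq7u7vuzdu9xppiCKvO7cu7u7uTOaqqqVbduru7u82oiLu7u83N7dyYq7cki7zu3Lu7u4EFq8y3bN27u7u7ztiKu7uqvO3u7HmqzJJau83Mys67cAS7vLvN3bqInMzMy6q6vKmr3d3siXfNyJq7u7y67ttgAr3Lu8zaZoq73d3Lu6l6t3nMzdyaZL3Kq7u7u7vO7EARjdzMzIWbu7u87tu92nepeKzMy6lFrLmru7u7u73uQCZ63N3Xaru7u7vO7c79qqqYm8u7tza8uqu7u7u7u+5gJ6q73Ziruqu8y7ve7f67u7qqu7umJ7u7u7u7u7u87UAnq7u7u6iImrzdy73u7ty7uqq7u6Ynu7u7qZzbu738MSapu7uWaKu7vM3dzO7t3czMl5u6pie7u7t1je27vPxHRKibukObu7u7vM3tzu7M3e7YfLmnJru8x0i87tu725pym4q5NKu7u7u7vO7d/8vN3d2Zu7cll2y5q7ve/Lu7u5JcurlCi7u7u7u73/zuy7u83Lu7uSNDa7u7rM7tzLu7g2u7q4Equ7qqq7u//s23abuqqru6QRSsy4a+3N3dy7tjiruJlRWrqXaKq77+3HRpiIiIiIh0NpyUe9/su7vN22e6u4VlQouqhSSbzu7rQ2Rpq7qpq5aZelSbvv26vMzLrLvcuFFEi8u6gifd7uoyI3ibu83cmc3HebvN6nrN3Lu8vM27kjebu7u5Mp3u6SOFMQOLvO2Z22u7vO22nN7bu7u8y7ukF6u7u7une+7ZIqmEAAOrzup2a7u73Jm93cu7y6vLu7cWu7uqq7qr7sp0irqDAAi97HaJqqqru73du7zMu7u7uCSru5Zpu7vOuqqauqpgAmnKiHVoeId3q8u7y7u7u7u5I7u8uCKL272pq7qHeHMCeIeKqYiHmXabqrvMu7u7u7pRnd3bkyrtvaetuph4URBZqpmqqqibuqqZm7u7u7u7u6Q63uy4J+7NpLzLuqpyURmqq7mJpjaJqqmau6q7u7u7tybO7bpI7d2Uzcu7u2J3InqqqYeaZWZniqqZhmq7u7u5M4zcukrt7Ybdu7u6cnqWI2iYqqu5iIYVq5ZTFIq7u7uUR7u4TO3tad27u7pzeruENG"/>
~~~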